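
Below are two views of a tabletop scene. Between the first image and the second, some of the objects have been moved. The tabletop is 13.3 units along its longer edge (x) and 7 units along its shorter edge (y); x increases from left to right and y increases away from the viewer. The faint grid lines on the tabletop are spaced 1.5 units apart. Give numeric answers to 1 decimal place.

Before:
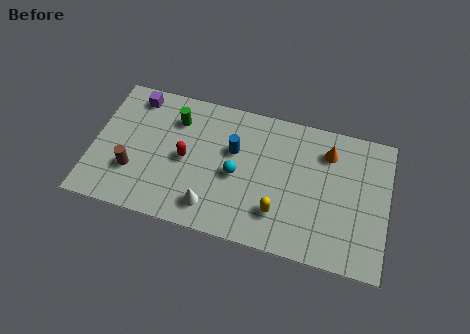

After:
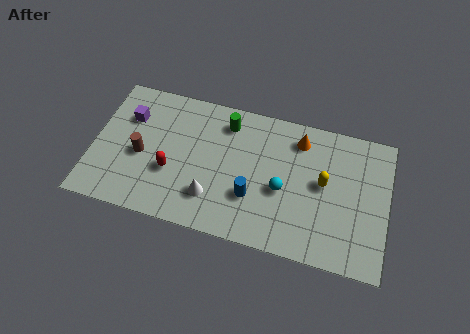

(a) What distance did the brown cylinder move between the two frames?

0.9

From (1.9, 2.2) to (2.2, 3.1), the brown cylinder covered √(0.3² + 0.9²) ≈ 0.9 units.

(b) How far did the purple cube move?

1.1

From (1.7, 6.0) to (1.5, 4.9), the purple cube covered √(0.2² + 1.1²) ≈ 1.1 units.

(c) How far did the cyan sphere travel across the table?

2.1

The cyan sphere was near (6.5, 3.2) before and (8.6, 3.0) after, so it travelled √(2.1² + 0.2²) ≈ 2.1 units.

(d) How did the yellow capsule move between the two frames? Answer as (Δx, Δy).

(1.9, 2.0)

The yellow capsule started near (8.5, 1.8) and ended near (10.4, 3.8).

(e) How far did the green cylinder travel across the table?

2.3

From (3.6, 5.3) to (5.9, 5.7), the green cylinder covered √(2.3² + 0.4²) ≈ 2.3 units.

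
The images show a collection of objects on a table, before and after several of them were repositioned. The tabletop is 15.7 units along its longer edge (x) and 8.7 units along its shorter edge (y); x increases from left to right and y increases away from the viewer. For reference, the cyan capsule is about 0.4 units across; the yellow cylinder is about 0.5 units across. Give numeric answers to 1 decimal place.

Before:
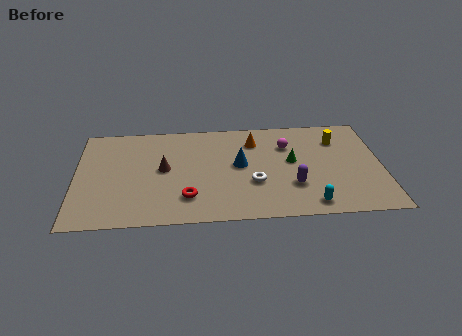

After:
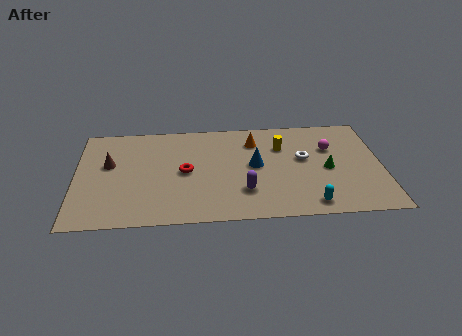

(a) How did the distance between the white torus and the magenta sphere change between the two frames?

-2.0

They were about 3.6 units apart before and 1.6 after — 2.0 units closer together.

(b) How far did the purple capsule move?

2.5

From (11.1, 2.7) to (8.6, 2.4), the purple capsule covered √(2.5² + 0.3²) ≈ 2.5 units.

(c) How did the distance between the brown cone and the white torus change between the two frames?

+5.2

The distance was about 4.8 in the first image and 10.0 in the second, so they moved 5.2 units further apart.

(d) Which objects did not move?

the orange cone and the cyan capsule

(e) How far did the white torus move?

3.2

The white torus was near (9.1, 3.1) before and (11.7, 5.0) after, so it travelled √(2.6² + 1.9²) ≈ 3.2 units.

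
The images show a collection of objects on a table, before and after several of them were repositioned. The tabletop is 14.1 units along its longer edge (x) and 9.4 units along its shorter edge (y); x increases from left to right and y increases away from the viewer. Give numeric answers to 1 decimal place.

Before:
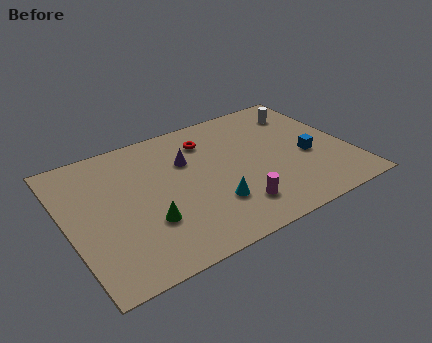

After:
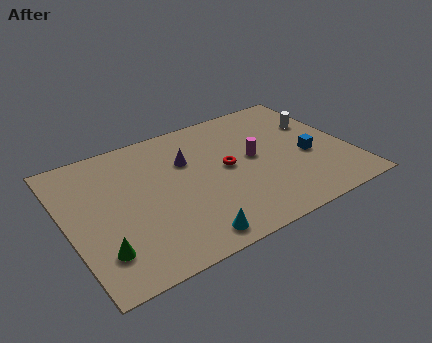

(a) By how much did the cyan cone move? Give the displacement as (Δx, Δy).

(-1.5, -1.6)

From the two frames, the cyan cone sits at roughly (6.9, 2.7) before and (5.4, 1.1) after.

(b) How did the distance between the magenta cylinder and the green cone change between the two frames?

+4.3

Before: roughly 4.3 units apart; after: 8.6. That's 4.3 units further apart.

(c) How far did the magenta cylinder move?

3.4

From (7.9, 2.0) to (9.4, 5.0), the magenta cylinder covered √(1.5² + 3.0²) ≈ 3.4 units.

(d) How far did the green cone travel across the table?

2.5

The green cone was near (3.7, 3.0) before and (1.3, 2.2) after, so it travelled √(2.4² + 0.8²) ≈ 2.5 units.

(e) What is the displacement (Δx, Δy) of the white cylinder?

(0.5, -1.2)

The white cylinder was at about (12.4, 7.4) and moved to about (12.9, 6.2).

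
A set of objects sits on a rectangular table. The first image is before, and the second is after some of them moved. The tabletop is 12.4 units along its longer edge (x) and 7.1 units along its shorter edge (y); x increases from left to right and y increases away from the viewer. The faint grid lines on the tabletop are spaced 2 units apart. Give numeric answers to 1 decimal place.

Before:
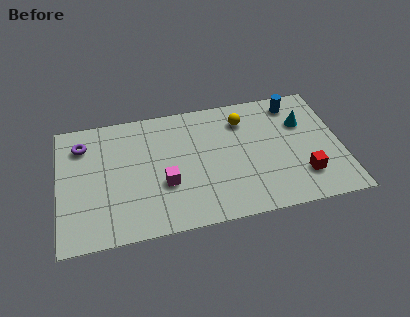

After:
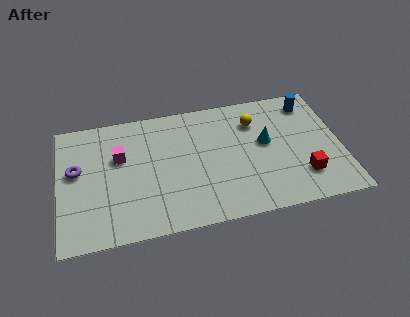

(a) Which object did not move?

the red cube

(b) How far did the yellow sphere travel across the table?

0.5

The yellow sphere moved from about (8.2, 5.5) to (8.7, 5.3), a distance of √(0.5² + 0.2²) ≈ 0.5.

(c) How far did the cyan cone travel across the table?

1.9

The cyan cone moved from about (10.8, 4.8) to (9.1, 4.0), a distance of √(1.7² + 0.8²) ≈ 1.9.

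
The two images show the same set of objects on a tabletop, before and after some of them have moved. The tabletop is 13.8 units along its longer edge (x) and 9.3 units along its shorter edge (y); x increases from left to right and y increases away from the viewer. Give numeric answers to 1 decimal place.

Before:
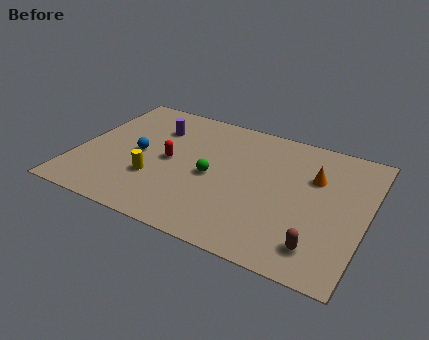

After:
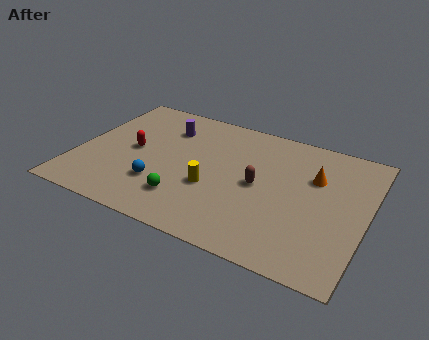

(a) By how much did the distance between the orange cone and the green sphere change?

+1.9

They were about 5.1 units apart before and 7.0 after — 1.9 units further apart.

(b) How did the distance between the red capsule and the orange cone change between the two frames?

+1.7

They were about 7.0 units apart before and 8.7 after — 1.7 units further apart.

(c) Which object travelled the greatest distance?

the brown capsule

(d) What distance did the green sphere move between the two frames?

2.3

The green sphere was near (6.5, 4.3) before and (5.5, 2.2) after, so it travelled √(1.0² + 2.1²) ≈ 2.3 units.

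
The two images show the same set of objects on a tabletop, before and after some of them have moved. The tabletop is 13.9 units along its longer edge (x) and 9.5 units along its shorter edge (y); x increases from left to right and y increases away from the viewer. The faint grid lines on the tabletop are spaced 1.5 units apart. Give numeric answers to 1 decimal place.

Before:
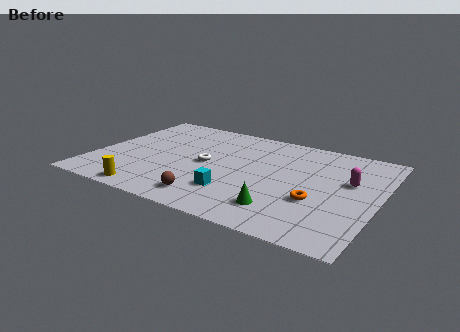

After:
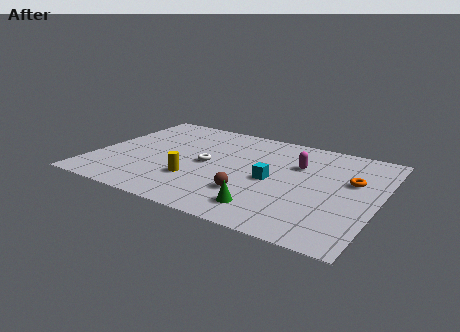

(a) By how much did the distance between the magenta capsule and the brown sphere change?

-3.4

They were about 7.5 units apart before and 4.1 after — 3.4 units closer together.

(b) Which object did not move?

the white torus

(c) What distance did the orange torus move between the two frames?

2.9

The orange torus was near (11.1, 3.4) before and (12.5, 5.9) after, so it travelled √(1.4² + 2.5²) ≈ 2.9 units.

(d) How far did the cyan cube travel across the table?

2.5

From (7.2, 2.5) to (8.8, 4.4), the cyan cube covered √(1.6² + 1.9²) ≈ 2.5 units.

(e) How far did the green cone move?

0.8

The green cone was near (9.6, 2.0) before and (8.9, 1.7) after, so it travelled √(0.7² + 0.3²) ≈ 0.8 units.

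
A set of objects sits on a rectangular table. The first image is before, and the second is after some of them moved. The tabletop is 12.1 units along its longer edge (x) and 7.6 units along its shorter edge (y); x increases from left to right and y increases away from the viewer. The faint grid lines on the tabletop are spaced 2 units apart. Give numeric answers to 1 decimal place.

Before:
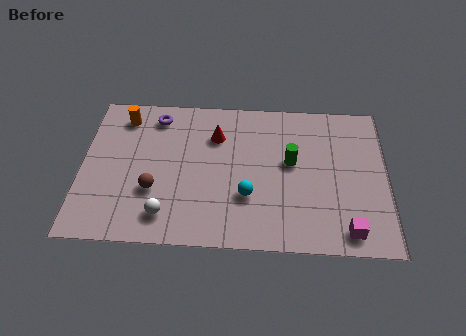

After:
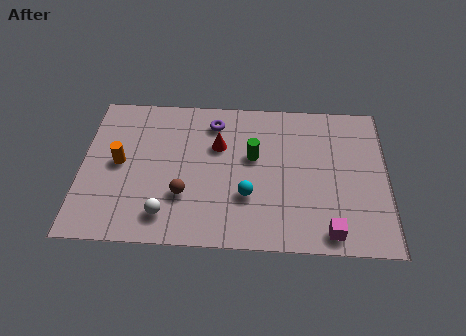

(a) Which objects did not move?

the white sphere and the cyan sphere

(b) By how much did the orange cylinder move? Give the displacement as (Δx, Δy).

(-0.1, -2.4)

From the two frames, the orange cylinder sits at roughly (1.6, 6.3) before and (1.5, 3.9) after.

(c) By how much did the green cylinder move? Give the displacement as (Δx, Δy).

(-1.5, 0.2)

From the two frames, the green cylinder sits at roughly (8.3, 4.3) before and (6.8, 4.5) after.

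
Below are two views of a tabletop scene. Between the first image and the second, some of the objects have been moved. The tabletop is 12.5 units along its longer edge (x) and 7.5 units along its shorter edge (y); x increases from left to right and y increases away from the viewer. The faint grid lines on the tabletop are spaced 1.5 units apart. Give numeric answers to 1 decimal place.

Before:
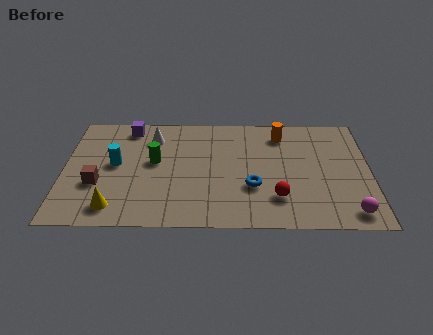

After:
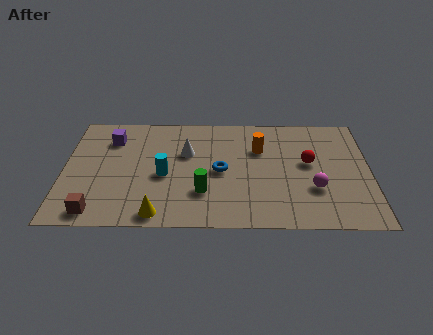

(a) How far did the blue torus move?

1.6

From (7.7, 2.6) to (6.4, 3.6), the blue torus covered √(1.3² + 1.0²) ≈ 1.6 units.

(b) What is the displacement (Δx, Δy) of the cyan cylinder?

(2.0, -0.7)

From the two frames, the cyan cylinder sits at roughly (2.1, 4.0) before and (4.1, 3.3) after.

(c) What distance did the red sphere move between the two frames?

2.6

The red sphere moved from about (8.7, 1.9) to (10.0, 4.2), a distance of √(1.3² + 2.3²) ≈ 2.6.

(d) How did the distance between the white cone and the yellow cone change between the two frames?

-0.7

Before: roughly 4.8 units apart; after: 4.1. That's 0.7 units closer together.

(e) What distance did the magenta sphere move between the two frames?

2.1

The magenta sphere was near (11.6, 1.0) before and (10.2, 2.5) after, so it travelled √(1.4² + 1.5²) ≈ 2.1 units.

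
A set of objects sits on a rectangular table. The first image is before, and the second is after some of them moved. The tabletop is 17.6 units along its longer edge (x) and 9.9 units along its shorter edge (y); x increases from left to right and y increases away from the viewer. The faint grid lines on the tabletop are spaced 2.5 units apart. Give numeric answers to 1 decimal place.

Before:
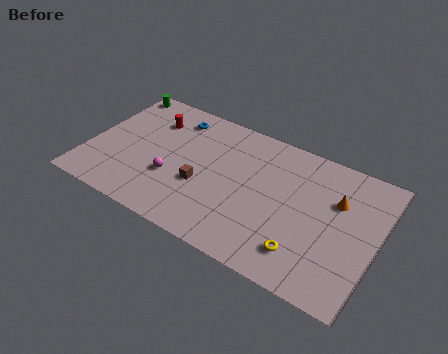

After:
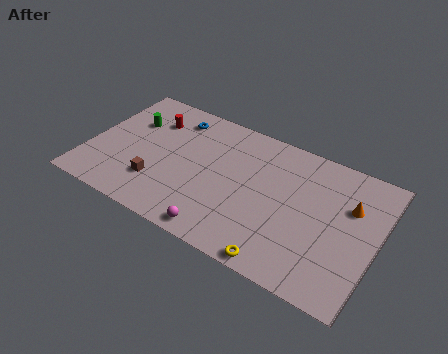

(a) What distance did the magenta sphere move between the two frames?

4.2

The magenta sphere was near (5.3, 3.5) before and (8.7, 1.0) after, so it travelled √(3.4² + 2.5²) ≈ 4.2 units.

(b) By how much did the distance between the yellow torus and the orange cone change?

+2.0

The distance was about 4.7 in the first image and 6.7 in the second, so they moved 2.0 units further apart.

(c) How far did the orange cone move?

0.8

The orange cone moved from about (15.0, 6.6) to (15.8, 6.6), a distance of √(0.8² + 0.0²) ≈ 0.8.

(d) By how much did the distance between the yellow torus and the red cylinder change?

-0.3

They were about 11.5 units apart before and 11.2 after — 0.3 units closer together.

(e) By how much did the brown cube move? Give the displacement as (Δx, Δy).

(-2.6, -1.1)

The brown cube was at about (7.1, 3.8) and moved to about (4.5, 2.7).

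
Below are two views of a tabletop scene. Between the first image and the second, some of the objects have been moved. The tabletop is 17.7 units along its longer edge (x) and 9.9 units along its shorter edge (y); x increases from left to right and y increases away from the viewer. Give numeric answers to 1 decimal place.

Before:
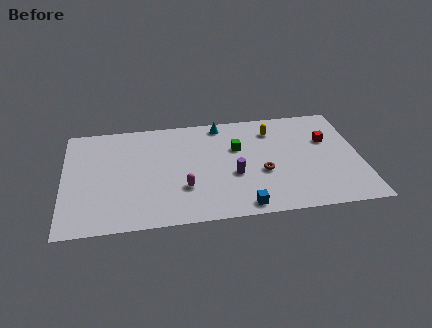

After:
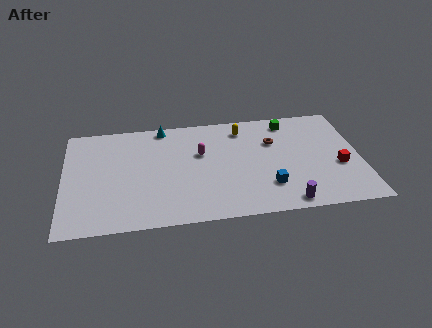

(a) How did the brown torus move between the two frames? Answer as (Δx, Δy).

(0.8, 2.8)

The brown torus was at about (11.8, 3.9) and moved to about (12.6, 6.7).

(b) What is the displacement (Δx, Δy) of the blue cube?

(1.6, 1.6)

The blue cube started near (10.5, 1.0) and ended near (12.1, 2.6).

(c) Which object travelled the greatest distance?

the purple cylinder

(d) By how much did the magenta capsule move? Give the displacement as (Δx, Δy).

(1.1, 3.1)

From the two frames, the magenta capsule sits at roughly (7.1, 3.1) before and (8.2, 6.2) after.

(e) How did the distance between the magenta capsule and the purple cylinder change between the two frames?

+4.0

They were about 3.1 units apart before and 7.1 after — 4.0 units further apart.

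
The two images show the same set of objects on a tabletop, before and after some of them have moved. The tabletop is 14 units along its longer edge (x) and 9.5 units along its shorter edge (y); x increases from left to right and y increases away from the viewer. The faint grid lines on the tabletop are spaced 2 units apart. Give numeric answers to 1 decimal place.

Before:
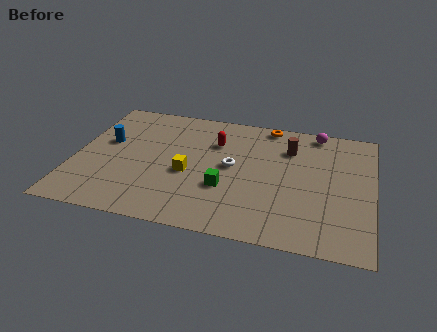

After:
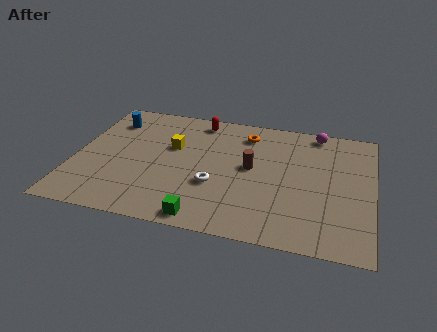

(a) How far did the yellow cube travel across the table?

2.1

The yellow cube was near (5.4, 4.0) before and (4.5, 5.9) after, so it travelled √(0.9² + 1.9²) ≈ 2.1 units.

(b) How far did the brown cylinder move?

2.5

From (10.0, 7.0) to (8.3, 5.1), the brown cylinder covered √(1.7² + 1.9²) ≈ 2.5 units.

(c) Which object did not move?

the magenta sphere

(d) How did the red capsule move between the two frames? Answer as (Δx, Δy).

(-0.9, 1.6)

The red capsule was at about (6.5, 6.7) and moved to about (5.6, 8.3).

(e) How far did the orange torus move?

1.4

The orange torus moved from about (8.9, 8.7) to (7.9, 7.7), a distance of √(1.0² + 1.0²) ≈ 1.4.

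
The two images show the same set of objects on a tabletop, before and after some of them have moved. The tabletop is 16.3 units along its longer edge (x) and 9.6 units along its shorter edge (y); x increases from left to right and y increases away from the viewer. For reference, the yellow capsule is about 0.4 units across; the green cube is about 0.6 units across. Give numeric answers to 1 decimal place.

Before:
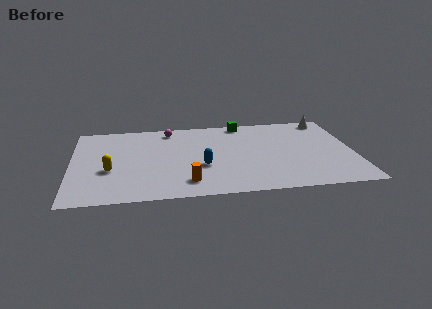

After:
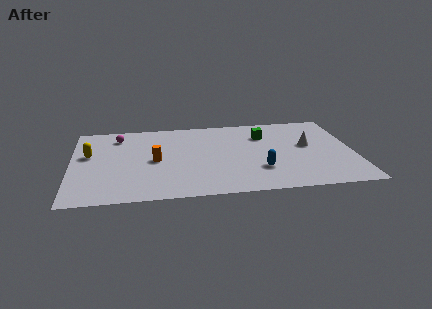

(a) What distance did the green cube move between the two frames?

2.1

The green cube was near (10.0, 8.7) before and (11.2, 7.0) after, so it travelled √(1.2² + 1.7²) ≈ 2.1 units.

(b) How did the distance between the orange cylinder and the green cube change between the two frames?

-0.9

They were about 7.7 units apart before and 6.8 after — 0.9 units closer together.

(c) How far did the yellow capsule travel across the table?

2.3

The yellow capsule moved from about (2.2, 3.7) to (1.0, 5.7), a distance of √(1.2² + 2.0²) ≈ 2.3.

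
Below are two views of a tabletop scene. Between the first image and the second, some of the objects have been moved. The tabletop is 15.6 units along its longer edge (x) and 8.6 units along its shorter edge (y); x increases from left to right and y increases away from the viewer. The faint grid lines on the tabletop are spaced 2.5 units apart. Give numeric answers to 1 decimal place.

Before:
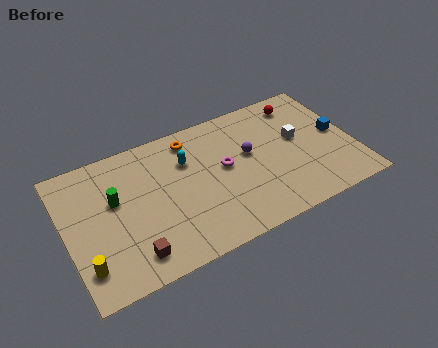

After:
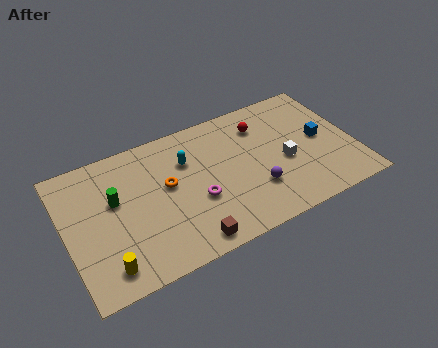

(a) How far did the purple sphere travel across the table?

2.4

From (10.0, 5.0) to (10.0, 2.6), the purple sphere covered √(0.0² + 2.4²) ≈ 2.4 units.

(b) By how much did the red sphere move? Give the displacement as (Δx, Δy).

(-2.3, -0.6)

The red sphere was at about (13.2, 7.2) and moved to about (10.9, 6.6).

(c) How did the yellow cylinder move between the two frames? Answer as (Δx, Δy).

(1.0, -0.5)

From the two frames, the yellow cylinder sits at roughly (0.8, 1.9) before and (1.8, 1.4) after.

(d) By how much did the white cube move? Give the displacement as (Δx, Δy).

(-0.9, -1.2)

The white cube was at about (12.7, 4.9) and moved to about (11.8, 3.7).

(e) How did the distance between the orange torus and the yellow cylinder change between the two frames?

-3.2

Before: roughly 8.3 units apart; after: 5.1. That's 3.2 units closer together.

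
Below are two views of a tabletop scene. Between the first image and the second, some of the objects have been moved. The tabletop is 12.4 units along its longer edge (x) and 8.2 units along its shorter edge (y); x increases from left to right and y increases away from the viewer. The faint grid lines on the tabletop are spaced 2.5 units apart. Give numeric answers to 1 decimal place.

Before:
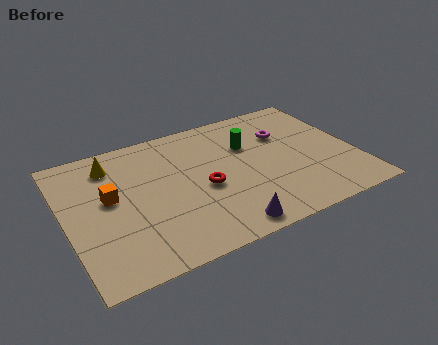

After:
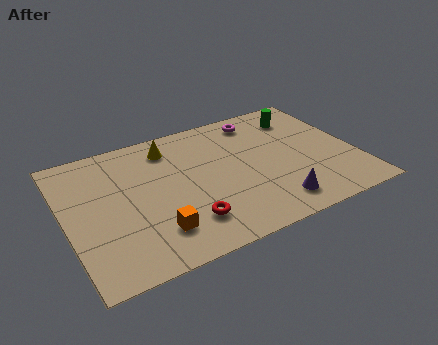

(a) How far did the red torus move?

2.0

The red torus was near (5.8, 3.6) before and (4.8, 1.9) after, so it travelled √(1.0² + 1.7²) ≈ 2.0 units.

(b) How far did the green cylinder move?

2.7

The green cylinder moved from about (8.0, 5.5) to (10.5, 6.5), a distance of √(2.5² + 1.0²) ≈ 2.7.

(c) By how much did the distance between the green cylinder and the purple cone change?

+0.6

Before: roughly 4.9 units apart; after: 5.5. That's 0.6 units further apart.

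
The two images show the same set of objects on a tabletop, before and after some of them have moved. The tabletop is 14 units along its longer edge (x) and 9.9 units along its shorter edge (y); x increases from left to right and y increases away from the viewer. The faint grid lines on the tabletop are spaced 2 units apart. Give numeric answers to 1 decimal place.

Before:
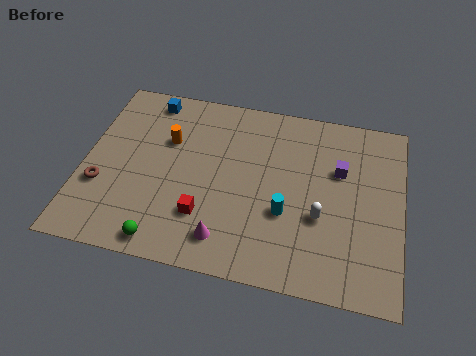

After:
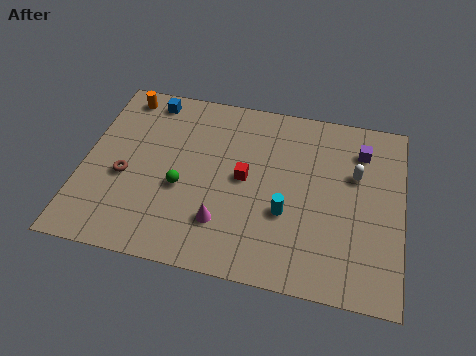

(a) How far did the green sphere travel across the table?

3.0

The green sphere moved from about (3.9, 1.0) to (4.4, 4.0), a distance of √(0.5² + 3.0²) ≈ 3.0.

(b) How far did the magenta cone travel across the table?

0.8

From (6.5, 1.7) to (6.3, 2.5), the magenta cone covered √(0.2² + 0.8²) ≈ 0.8 units.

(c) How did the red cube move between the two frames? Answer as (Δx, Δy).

(1.6, 2.4)

The red cube was at about (5.5, 2.7) and moved to about (7.1, 5.1).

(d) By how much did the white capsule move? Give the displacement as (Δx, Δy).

(1.4, 2.6)

The white capsule started near (10.5, 3.7) and ended near (11.9, 6.3).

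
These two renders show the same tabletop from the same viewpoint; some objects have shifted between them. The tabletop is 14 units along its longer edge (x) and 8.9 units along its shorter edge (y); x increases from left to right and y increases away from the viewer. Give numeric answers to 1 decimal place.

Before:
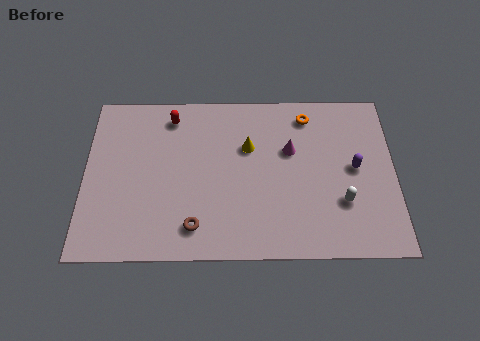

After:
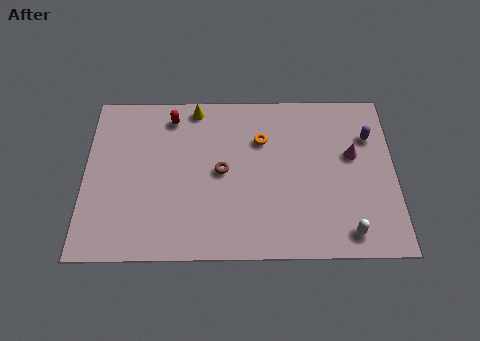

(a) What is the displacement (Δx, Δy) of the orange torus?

(-2.1, -1.3)

The orange torus was at about (10.1, 7.5) and moved to about (8.0, 6.2).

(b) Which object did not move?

the red capsule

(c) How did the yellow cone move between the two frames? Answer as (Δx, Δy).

(-2.4, 2.2)

From the two frames, the yellow cone sits at roughly (7.4, 5.8) before and (5.0, 8.0) after.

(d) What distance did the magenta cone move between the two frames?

2.8

The magenta cone was near (9.3, 5.6) before and (12.1, 5.3) after, so it travelled √(2.8² + 0.3²) ≈ 2.8 units.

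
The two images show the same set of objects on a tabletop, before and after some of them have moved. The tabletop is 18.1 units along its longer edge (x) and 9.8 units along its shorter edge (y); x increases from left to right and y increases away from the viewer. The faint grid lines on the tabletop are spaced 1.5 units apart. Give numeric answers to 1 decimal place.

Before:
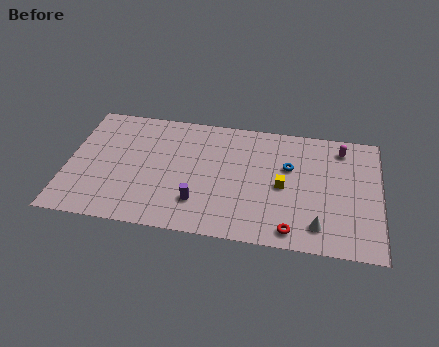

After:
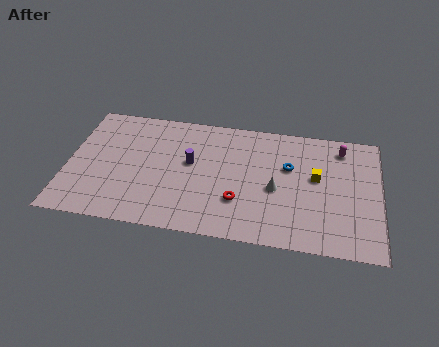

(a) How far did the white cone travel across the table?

3.5

The white cone was near (14.6, 1.8) before and (12.1, 4.3) after, so it travelled √(2.5² + 2.5²) ≈ 3.5 units.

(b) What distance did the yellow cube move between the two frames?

2.1

The yellow cube moved from about (12.5, 4.6) to (14.4, 5.6), a distance of √(1.9² + 1.0²) ≈ 2.1.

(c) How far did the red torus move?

3.6

From (13.1, 1.2) to (10.0, 3.0), the red torus covered √(3.1² + 1.8²) ≈ 3.6 units.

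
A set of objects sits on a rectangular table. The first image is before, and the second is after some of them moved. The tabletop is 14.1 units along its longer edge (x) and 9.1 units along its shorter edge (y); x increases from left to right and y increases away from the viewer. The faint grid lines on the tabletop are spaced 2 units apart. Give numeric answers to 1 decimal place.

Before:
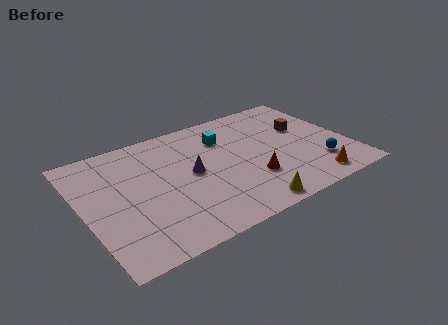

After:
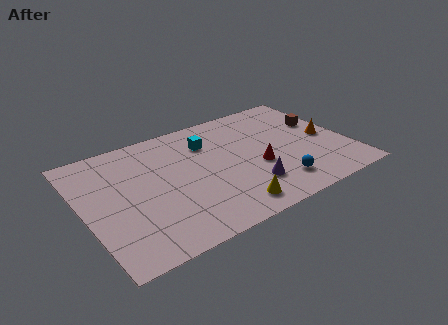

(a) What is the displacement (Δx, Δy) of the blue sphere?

(-2.4, -0.5)

The blue sphere was at about (12.2, 2.3) and moved to about (9.8, 1.8).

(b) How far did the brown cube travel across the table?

1.0

The brown cube moved from about (12.0, 5.6) to (13.0, 5.7), a distance of √(1.0² + 0.1²) ≈ 1.0.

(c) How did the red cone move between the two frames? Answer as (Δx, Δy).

(0.5, 0.8)

The red cone was at about (8.6, 2.8) and moved to about (9.1, 3.6).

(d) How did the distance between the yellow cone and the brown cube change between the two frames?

+1.2

They were about 6.2 units apart before and 7.4 after — 1.2 units further apart.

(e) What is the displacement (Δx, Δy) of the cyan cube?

(-0.9, 0.0)

The cyan cube started near (7.8, 6.7) and ended near (6.9, 6.7).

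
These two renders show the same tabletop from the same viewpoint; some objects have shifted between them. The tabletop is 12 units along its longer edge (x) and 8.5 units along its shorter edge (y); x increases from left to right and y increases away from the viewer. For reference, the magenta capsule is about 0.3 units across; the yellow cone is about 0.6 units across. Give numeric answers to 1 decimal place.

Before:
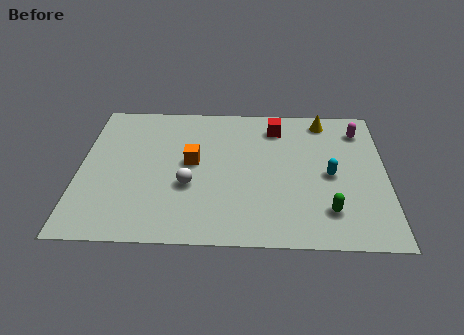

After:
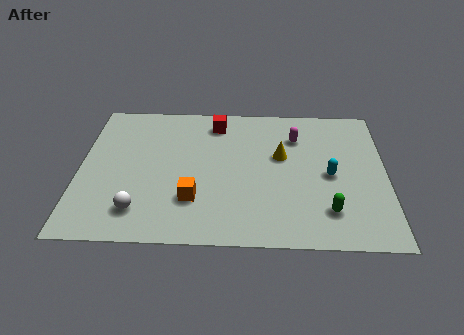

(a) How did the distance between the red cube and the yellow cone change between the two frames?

+1.3

They were about 2.0 units apart before and 3.3 after — 1.3 units further apart.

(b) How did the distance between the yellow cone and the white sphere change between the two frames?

-0.3

The distance was about 6.8 in the first image and 6.5 in the second, so they moved 0.3 units closer together.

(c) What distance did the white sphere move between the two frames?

2.4

The white sphere was near (4.3, 3.2) before and (2.4, 1.7) after, so it travelled √(1.9² + 1.5²) ≈ 2.4 units.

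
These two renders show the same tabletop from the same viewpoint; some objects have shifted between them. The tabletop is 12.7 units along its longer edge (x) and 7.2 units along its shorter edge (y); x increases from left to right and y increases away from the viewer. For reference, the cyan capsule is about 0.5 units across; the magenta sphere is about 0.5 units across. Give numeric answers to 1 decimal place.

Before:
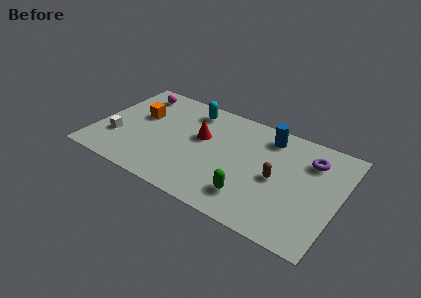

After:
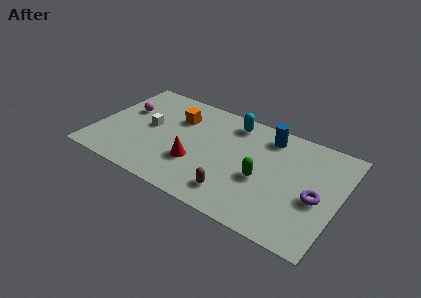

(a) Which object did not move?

the blue cylinder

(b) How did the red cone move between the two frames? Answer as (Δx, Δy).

(0.0, -1.9)

The red cone started near (5.4, 4.3) and ended near (5.4, 2.4).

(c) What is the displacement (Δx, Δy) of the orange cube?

(1.9, 0.7)

From the two frames, the orange cube sits at roughly (2.1, 4.4) before and (4.0, 5.1) after.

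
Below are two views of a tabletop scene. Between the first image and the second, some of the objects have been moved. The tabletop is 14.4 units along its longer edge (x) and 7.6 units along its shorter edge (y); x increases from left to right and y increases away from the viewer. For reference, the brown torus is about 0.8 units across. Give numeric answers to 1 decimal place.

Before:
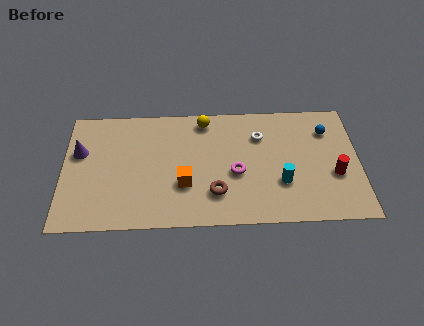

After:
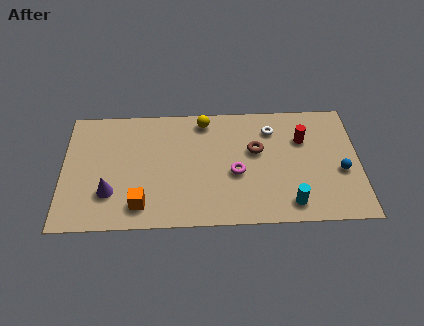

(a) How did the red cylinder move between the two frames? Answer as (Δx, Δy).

(-1.5, 2.3)

The red cylinder was at about (13.2, 2.9) and moved to about (11.7, 5.2).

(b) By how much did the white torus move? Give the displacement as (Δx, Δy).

(0.6, 0.4)

From the two frames, the white torus sits at roughly (9.6, 5.5) before and (10.2, 5.9) after.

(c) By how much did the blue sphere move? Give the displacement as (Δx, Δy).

(0.6, -2.6)

From the two frames, the blue sphere sits at roughly (12.9, 5.7) before and (13.5, 3.1) after.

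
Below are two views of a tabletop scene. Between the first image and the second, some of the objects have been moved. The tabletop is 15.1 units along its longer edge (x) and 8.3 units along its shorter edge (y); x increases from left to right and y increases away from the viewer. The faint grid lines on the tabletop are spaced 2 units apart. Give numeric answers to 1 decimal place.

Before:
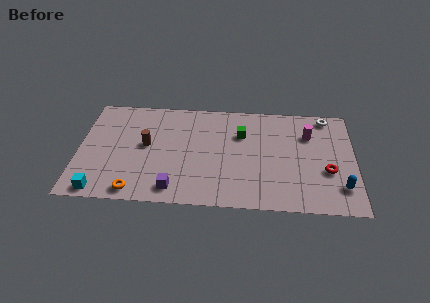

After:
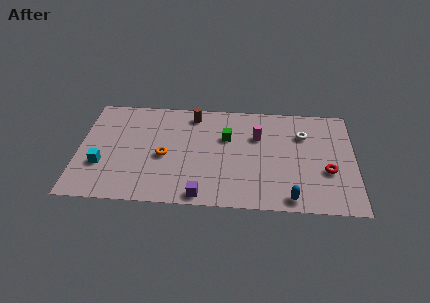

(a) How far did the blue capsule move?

2.9

The blue capsule was near (14.3, 1.9) before and (11.6, 0.9) after, so it travelled √(2.7² + 1.0²) ≈ 2.9 units.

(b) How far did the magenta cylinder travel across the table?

2.8

From (12.6, 5.9) to (9.8, 5.6), the magenta cylinder covered √(2.8² + 0.3²) ≈ 2.8 units.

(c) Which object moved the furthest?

the brown cylinder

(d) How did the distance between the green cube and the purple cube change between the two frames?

-1.0

Before: roughly 5.8 units apart; after: 4.8. That's 1.0 units closer together.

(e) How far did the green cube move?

0.9

The green cube moved from about (8.9, 5.7) to (8.1, 5.4), a distance of √(0.8² + 0.3²) ≈ 0.9.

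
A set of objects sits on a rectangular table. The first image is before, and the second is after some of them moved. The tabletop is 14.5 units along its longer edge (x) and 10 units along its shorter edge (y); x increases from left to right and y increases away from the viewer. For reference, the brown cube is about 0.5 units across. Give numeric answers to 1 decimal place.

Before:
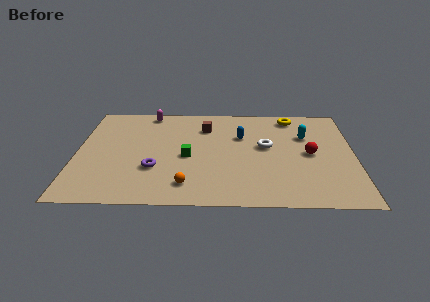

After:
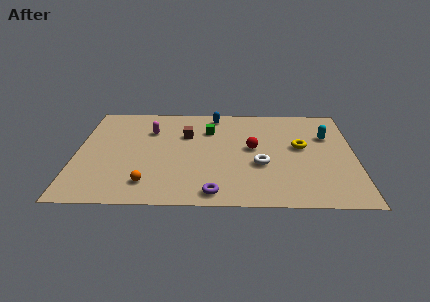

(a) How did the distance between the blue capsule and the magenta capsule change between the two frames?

-1.7

Before: roughly 5.5 units apart; after: 3.8. That's 1.7 units closer together.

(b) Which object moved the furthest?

the purple torus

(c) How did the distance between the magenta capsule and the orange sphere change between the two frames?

-2.3

They were about 7.5 units apart before and 5.2 after — 2.3 units closer together.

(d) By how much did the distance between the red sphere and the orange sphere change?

-0.7

The distance was about 7.1 in the first image and 6.4 in the second, so they moved 0.7 units closer together.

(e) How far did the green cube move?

2.9

The green cube was near (5.8, 4.5) before and (6.9, 7.2) after, so it travelled √(1.1² + 2.7²) ≈ 2.9 units.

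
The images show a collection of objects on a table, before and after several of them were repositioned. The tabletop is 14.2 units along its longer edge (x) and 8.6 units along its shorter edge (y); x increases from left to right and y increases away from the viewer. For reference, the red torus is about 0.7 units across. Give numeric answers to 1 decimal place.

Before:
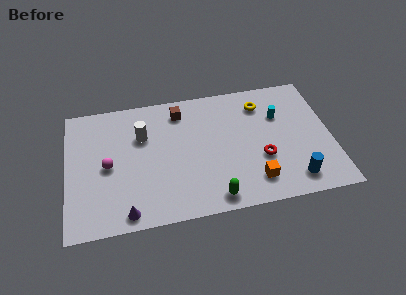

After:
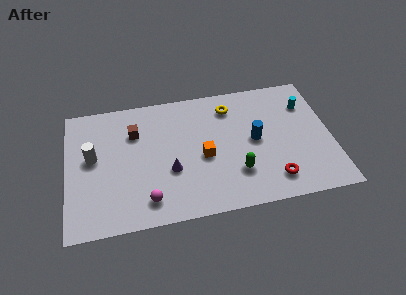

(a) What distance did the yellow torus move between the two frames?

1.7

The yellow torus was near (10.6, 6.8) before and (8.9, 6.9) after, so it travelled √(1.7² + 0.1²) ≈ 1.7 units.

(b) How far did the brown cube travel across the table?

2.7

The brown cube moved from about (6.2, 7.1) to (3.7, 6.1), a distance of √(2.5² + 1.0²) ≈ 2.7.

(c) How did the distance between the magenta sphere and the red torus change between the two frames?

-1.6

The distance was about 8.3 in the first image and 6.7 in the second, so they moved 1.6 units closer together.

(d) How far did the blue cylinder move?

3.6

From (12.0, 1.4) to (10.1, 4.4), the blue cylinder covered √(1.9² + 3.0²) ≈ 3.6 units.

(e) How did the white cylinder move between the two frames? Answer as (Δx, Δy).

(-2.7, -1.0)

The white cylinder started near (4.1, 5.8) and ended near (1.4, 4.8).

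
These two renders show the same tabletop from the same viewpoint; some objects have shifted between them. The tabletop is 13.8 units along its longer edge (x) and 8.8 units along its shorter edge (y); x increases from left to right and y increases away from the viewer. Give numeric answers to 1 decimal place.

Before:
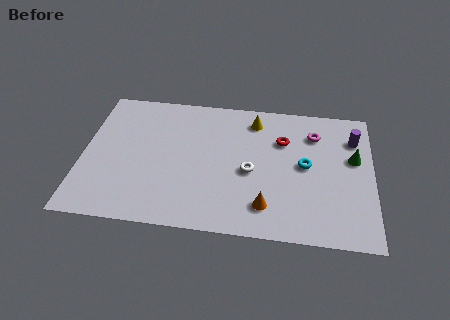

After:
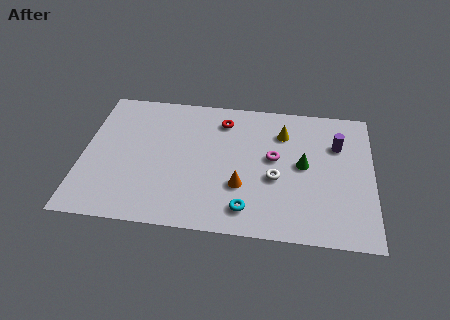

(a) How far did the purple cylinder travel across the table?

0.9

From (12.9, 6.6) to (12.1, 6.1), the purple cylinder covered √(0.8² + 0.5²) ≈ 0.9 units.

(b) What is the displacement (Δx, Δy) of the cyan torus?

(-2.7, -3.1)

The cyan torus was at about (10.6, 4.6) and moved to about (7.9, 1.5).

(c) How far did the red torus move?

3.1

The red torus was near (9.5, 6.1) before and (6.6, 7.1) after, so it travelled √(2.9² + 1.0²) ≈ 3.1 units.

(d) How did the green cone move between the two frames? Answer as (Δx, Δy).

(-2.4, -0.7)

From the two frames, the green cone sits at roughly (12.9, 5.3) before and (10.5, 4.6) after.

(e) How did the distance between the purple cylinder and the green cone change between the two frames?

+0.9

Before: roughly 1.3 units apart; after: 2.2. That's 0.9 units further apart.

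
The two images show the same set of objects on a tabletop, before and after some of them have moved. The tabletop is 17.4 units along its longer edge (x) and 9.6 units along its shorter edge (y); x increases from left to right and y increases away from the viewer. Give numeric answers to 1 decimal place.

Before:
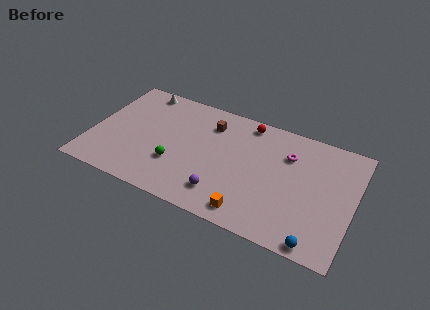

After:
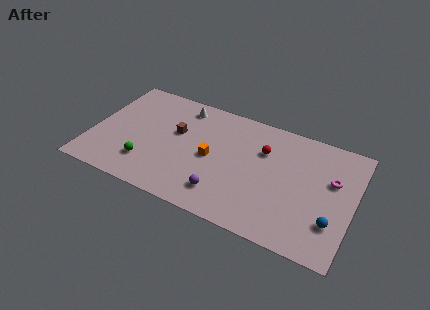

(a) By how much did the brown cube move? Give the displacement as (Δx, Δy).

(-2.1, -1.6)

The brown cube started near (7.6, 7.4) and ended near (5.5, 5.8).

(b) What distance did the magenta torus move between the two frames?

3.1

The magenta torus was near (12.9, 6.9) before and (15.9, 6.0) after, so it travelled √(3.0² + 0.9²) ≈ 3.1 units.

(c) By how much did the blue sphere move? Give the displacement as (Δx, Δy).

(0.8, 1.9)

From the two frames, the blue sphere sits at roughly (15.4, 0.8) before and (16.2, 2.7) after.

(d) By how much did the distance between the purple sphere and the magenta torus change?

+1.7

Before: roughly 6.2 units apart; after: 7.9. That's 1.7 units further apart.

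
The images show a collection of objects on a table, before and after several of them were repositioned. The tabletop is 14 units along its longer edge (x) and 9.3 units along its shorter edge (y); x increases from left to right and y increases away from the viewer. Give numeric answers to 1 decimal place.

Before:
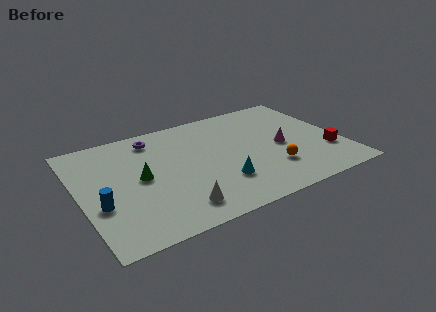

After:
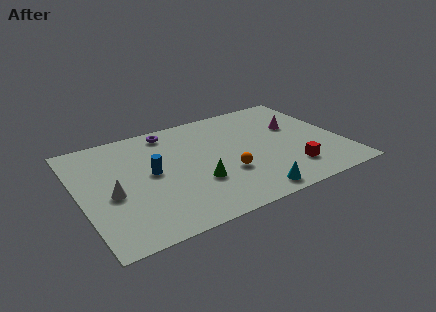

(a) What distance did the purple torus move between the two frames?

0.9

The purple torus was near (4.3, 7.8) before and (5.2, 8.1) after, so it travelled √(0.9² + 0.3²) ≈ 0.9 units.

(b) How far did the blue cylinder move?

3.3

From (0.9, 3.4) to (3.8, 4.9), the blue cylinder covered √(2.9² + 1.5²) ≈ 3.3 units.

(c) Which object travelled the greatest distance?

the white cone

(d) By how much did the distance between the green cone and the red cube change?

-5.1

The distance was about 10.1 in the first image and 5.0 in the second, so they moved 5.1 units closer together.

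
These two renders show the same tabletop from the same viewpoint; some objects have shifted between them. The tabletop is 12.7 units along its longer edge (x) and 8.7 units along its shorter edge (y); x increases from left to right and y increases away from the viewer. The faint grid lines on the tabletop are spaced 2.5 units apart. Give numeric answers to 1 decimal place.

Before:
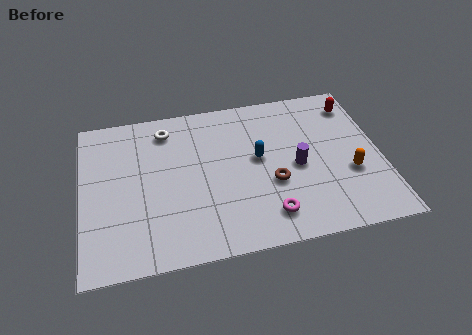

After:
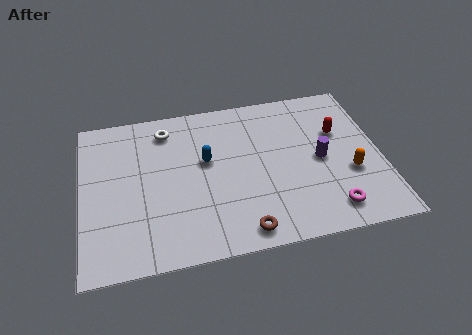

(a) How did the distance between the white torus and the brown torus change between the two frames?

+1.0

The distance was about 5.8 in the first image and 6.8 in the second, so they moved 1.0 units further apart.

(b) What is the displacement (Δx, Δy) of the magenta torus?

(2.6, -0.2)

The magenta torus was at about (7.7, 1.6) and moved to about (10.3, 1.4).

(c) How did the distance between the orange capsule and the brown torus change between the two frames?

+1.9

They were about 3.3 units apart before and 5.2 after — 1.9 units further apart.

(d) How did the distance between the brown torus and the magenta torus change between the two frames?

+2.0

They were about 1.7 units apart before and 3.7 after — 2.0 units further apart.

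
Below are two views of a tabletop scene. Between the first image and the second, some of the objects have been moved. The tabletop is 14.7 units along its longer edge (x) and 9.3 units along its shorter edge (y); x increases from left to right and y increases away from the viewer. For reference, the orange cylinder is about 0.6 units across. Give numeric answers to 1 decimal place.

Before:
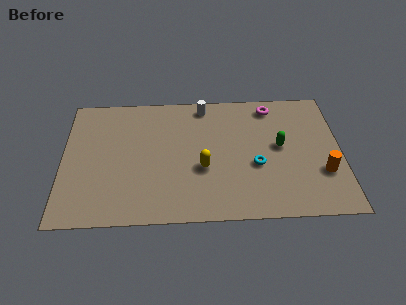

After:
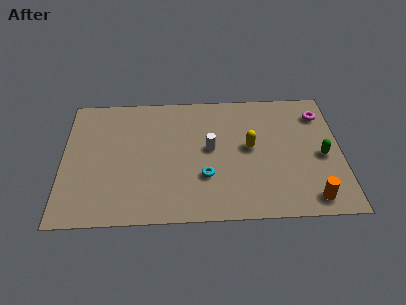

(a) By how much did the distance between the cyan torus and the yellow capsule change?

+0.3

The distance was about 2.8 in the first image and 3.1 in the second, so they moved 0.3 units further apart.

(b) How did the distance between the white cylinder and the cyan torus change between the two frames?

-3.2

Before: roughly 5.2 units apart; after: 2.0. That's 3.2 units closer together.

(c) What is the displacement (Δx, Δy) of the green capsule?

(2.2, -0.8)

The green capsule started near (11.5, 5.0) and ended near (13.7, 4.2).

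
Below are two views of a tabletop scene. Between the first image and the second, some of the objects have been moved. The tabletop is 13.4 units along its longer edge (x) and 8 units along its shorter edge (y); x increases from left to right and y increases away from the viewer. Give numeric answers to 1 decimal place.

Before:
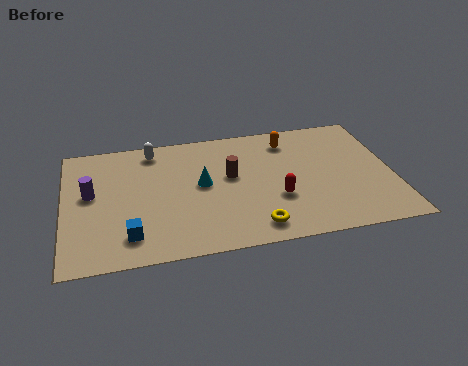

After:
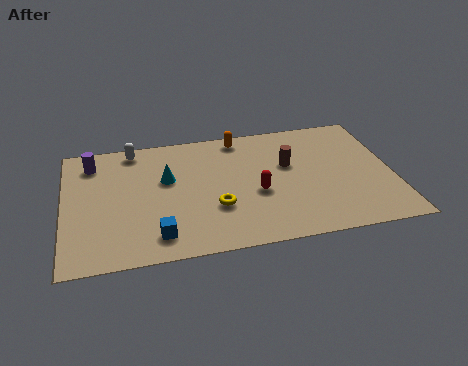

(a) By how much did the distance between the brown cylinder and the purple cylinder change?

+2.5

They were about 5.7 units apart before and 8.2 after — 2.5 units further apart.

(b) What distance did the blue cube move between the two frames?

1.1

From (2.6, 1.6) to (3.7, 1.4), the blue cube covered √(1.1² + 0.2²) ≈ 1.1 units.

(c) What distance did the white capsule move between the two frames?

0.8

The white capsule moved from about (3.7, 6.9) to (2.9, 7.1), a distance of √(0.8² + 0.2²) ≈ 0.8.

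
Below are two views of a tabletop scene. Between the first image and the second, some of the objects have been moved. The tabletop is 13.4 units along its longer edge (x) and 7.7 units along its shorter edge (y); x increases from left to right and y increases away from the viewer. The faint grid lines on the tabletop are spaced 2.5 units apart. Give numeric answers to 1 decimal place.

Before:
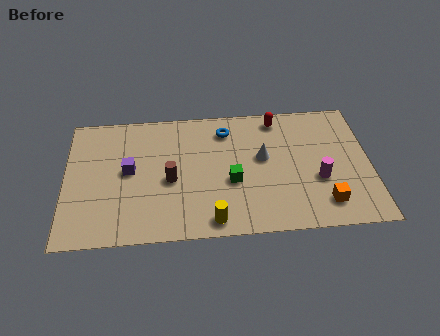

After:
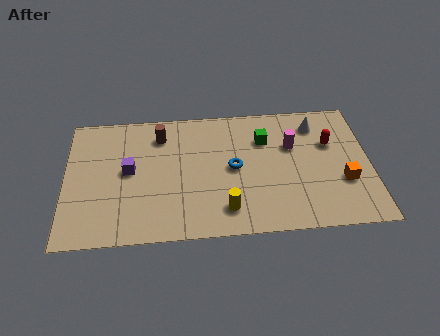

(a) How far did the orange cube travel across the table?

1.5

The orange cube moved from about (11.3, 1.5) to (12.2, 2.7), a distance of √(0.9² + 1.2²) ≈ 1.5.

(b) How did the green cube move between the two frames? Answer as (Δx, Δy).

(1.5, 2.4)

From the two frames, the green cube sits at roughly (7.3, 3.1) before and (8.8, 5.5) after.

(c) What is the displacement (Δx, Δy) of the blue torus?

(0.3, -2.3)

The blue torus started near (7.1, 6.2) and ended near (7.4, 3.9).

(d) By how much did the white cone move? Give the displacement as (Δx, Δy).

(2.4, 1.8)

From the two frames, the white cone sits at roughly (8.7, 4.4) before and (11.1, 6.2) after.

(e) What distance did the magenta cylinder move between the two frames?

2.4

The magenta cylinder moved from about (11.1, 2.9) to (10.0, 5.0), a distance of √(1.1² + 2.1²) ≈ 2.4.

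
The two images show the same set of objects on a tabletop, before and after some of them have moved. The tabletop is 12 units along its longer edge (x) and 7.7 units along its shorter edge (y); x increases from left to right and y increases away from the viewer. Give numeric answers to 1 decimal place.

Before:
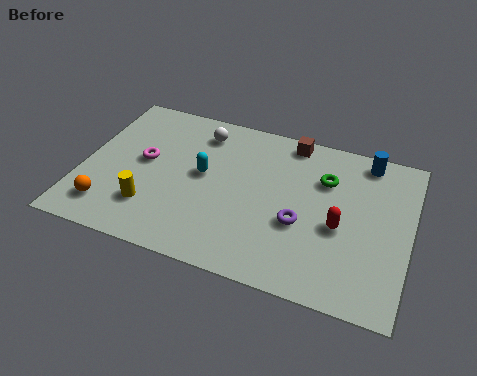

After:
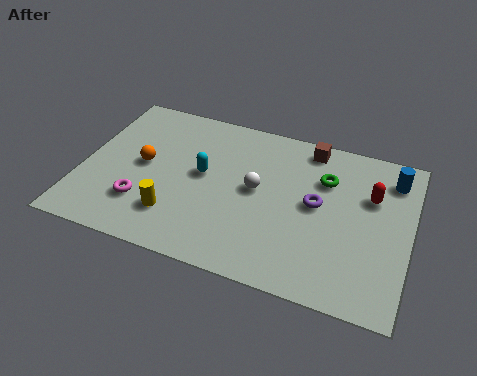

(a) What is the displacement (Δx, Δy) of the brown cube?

(0.7, -0.1)

The brown cube was at about (7.4, 6.9) and moved to about (8.1, 6.8).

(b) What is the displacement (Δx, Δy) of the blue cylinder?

(1.0, -0.6)

From the two frames, the blue cylinder sits at roughly (10.2, 6.8) before and (11.2, 6.2) after.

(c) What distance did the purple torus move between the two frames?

1.2

The purple torus moved from about (8.1, 3.0) to (8.6, 4.1), a distance of √(0.5² + 1.1²) ≈ 1.2.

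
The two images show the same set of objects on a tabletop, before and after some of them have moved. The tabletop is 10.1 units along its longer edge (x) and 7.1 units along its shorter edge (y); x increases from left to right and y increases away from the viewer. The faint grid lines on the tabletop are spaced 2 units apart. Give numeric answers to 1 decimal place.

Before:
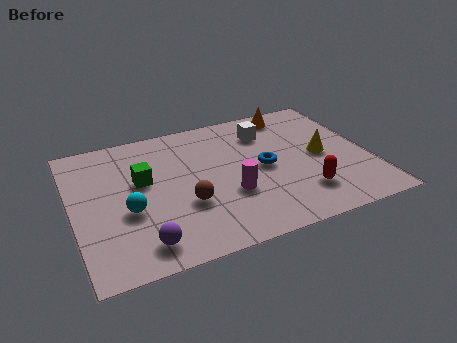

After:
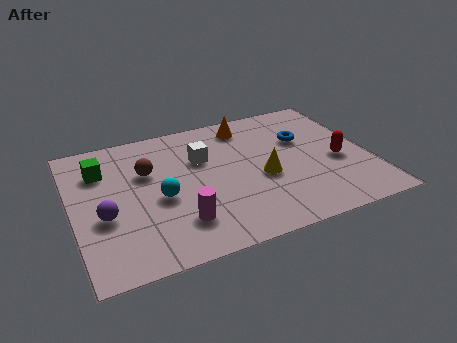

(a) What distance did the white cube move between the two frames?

2.4

The white cube moved from about (6.8, 5.4) to (4.5, 4.7), a distance of √(2.3² + 0.7²) ≈ 2.4.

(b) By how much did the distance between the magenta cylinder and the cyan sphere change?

-1.9

Before: roughly 3.4 units apart; after: 1.5. That's 1.9 units closer together.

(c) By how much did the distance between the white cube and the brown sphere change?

-2.3

The distance was about 4.2 in the first image and 1.9 in the second, so they moved 2.3 units closer together.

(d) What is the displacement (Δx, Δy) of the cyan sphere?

(1.1, 0.3)

The cyan sphere started near (1.8, 2.8) and ended near (2.9, 3.1).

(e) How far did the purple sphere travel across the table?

2.0

From (2.1, 1.1) to (1.0, 2.8), the purple sphere covered √(1.1² + 1.7²) ≈ 2.0 units.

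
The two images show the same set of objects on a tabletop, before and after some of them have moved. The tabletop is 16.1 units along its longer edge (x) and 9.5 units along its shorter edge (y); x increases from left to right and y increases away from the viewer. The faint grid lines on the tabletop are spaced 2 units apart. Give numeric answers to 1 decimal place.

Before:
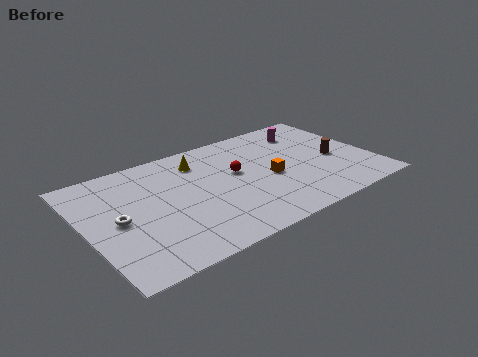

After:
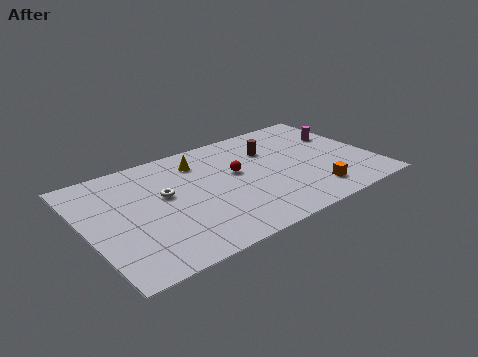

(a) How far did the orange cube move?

3.1

The orange cube was near (10.2, 4.2) before and (12.2, 1.8) after, so it travelled √(2.0² + 2.4²) ≈ 3.1 units.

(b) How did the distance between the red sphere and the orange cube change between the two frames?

+3.1

Before: roughly 2.1 units apart; after: 5.2. That's 3.1 units further apart.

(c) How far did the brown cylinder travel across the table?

4.1

The brown cylinder was near (14.0, 4.2) before and (10.7, 6.7) after, so it travelled √(3.3² + 2.5²) ≈ 4.1 units.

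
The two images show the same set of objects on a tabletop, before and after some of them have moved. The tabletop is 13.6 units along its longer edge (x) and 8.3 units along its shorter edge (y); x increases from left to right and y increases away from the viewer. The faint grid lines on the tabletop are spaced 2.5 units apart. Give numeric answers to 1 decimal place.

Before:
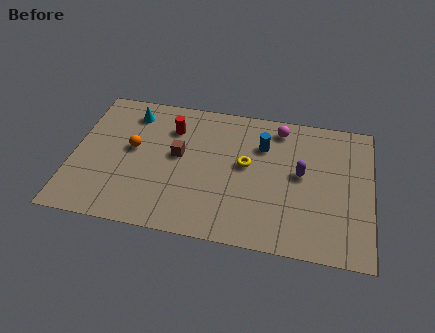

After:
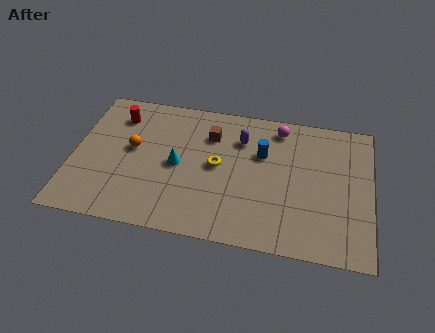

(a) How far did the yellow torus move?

1.3

From (7.9, 4.6) to (6.6, 4.3), the yellow torus covered √(1.3² + 0.3²) ≈ 1.3 units.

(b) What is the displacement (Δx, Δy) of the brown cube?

(1.4, 1.5)

The brown cube was at about (4.8, 4.6) and moved to about (6.2, 6.1).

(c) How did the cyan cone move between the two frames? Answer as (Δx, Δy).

(2.3, -2.8)

The cyan cone was at about (2.5, 6.8) and moved to about (4.8, 4.0).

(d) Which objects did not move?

the magenta sphere and the orange sphere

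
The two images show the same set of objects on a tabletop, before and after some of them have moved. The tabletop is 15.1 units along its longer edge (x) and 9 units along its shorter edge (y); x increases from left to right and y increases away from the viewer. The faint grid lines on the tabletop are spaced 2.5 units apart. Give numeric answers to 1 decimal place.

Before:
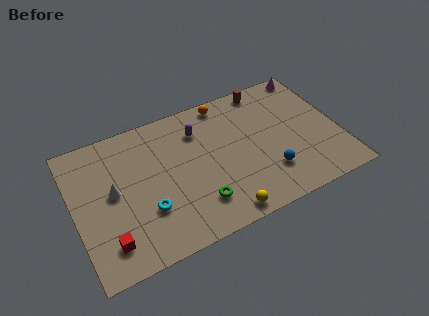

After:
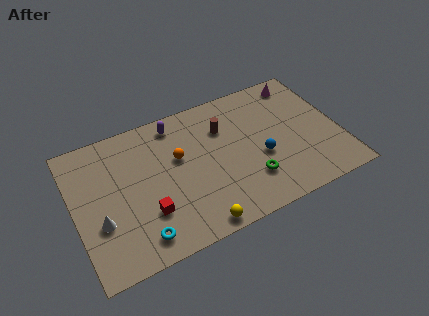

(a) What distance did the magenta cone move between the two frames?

0.8

From (14.1, 8.2) to (13.4, 7.8), the magenta cone covered √(0.7² + 0.4²) ≈ 0.8 units.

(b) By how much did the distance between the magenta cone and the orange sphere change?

+2.6

They were about 5.1 units apart before and 7.7 after — 2.6 units further apart.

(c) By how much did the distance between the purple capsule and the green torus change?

+1.8

The distance was about 4.7 in the first image and 6.5 in the second, so they moved 1.8 units further apart.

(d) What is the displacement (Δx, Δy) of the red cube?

(2.3, 0.9)

The red cube started near (1.6, 1.8) and ended near (3.9, 2.7).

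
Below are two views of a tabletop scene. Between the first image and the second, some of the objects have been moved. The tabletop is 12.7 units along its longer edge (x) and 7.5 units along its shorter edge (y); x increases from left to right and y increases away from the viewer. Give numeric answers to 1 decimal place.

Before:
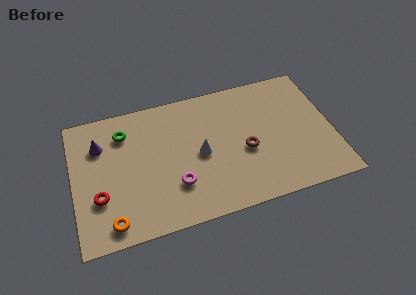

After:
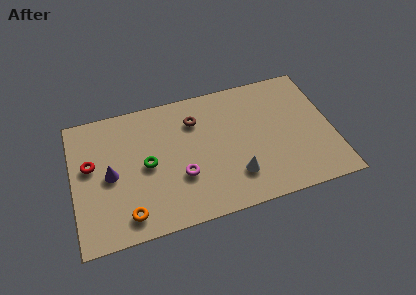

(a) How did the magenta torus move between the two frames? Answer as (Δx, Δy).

(0.3, 0.4)

The magenta torus was at about (4.9, 2.2) and moved to about (5.2, 2.6).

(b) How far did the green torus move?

2.3

From (2.6, 5.8) to (3.6, 3.7), the green torus covered √(1.0² + 2.1²) ≈ 2.3 units.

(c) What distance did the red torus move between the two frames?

1.9

The red torus was near (1.2, 2.5) before and (0.9, 4.4) after, so it travelled √(0.3² + 1.9²) ≈ 1.9 units.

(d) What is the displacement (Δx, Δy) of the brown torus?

(-2.3, 2.4)

The brown torus was at about (8.4, 3.2) and moved to about (6.1, 5.6).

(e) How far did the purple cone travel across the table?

1.8

The purple cone moved from about (1.4, 5.4) to (1.8, 3.6), a distance of √(0.4² + 1.8²) ≈ 1.8.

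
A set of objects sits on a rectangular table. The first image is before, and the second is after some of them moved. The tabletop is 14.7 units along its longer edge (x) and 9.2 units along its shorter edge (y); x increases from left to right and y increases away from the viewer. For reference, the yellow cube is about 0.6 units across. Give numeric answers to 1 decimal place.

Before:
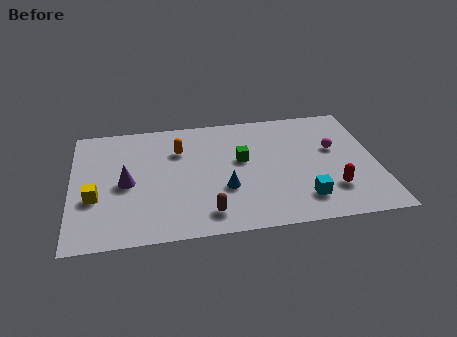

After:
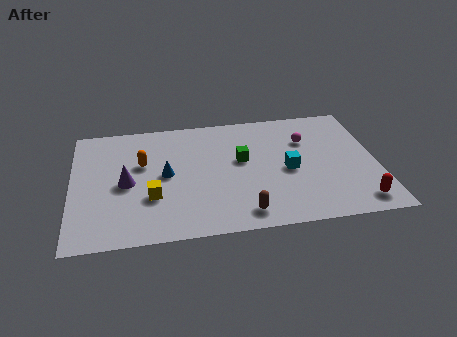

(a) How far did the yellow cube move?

2.7

The yellow cube was near (1.1, 3.4) before and (3.8, 3.1) after, so it travelled √(2.7² + 0.3²) ≈ 2.7 units.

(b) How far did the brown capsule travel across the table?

1.7

From (6.4, 1.5) to (8.1, 1.3), the brown capsule covered √(1.7² + 0.2²) ≈ 1.7 units.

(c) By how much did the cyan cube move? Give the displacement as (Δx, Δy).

(-0.6, 2.3)

The cyan cube started near (11.0, 1.9) and ended near (10.4, 4.2).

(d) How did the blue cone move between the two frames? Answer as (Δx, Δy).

(-2.8, 1.5)

From the two frames, the blue cone sits at roughly (7.3, 3.2) before and (4.5, 4.7) after.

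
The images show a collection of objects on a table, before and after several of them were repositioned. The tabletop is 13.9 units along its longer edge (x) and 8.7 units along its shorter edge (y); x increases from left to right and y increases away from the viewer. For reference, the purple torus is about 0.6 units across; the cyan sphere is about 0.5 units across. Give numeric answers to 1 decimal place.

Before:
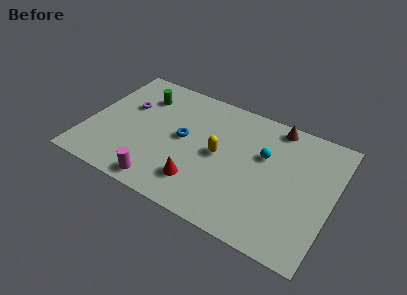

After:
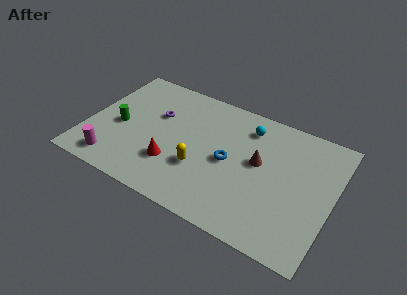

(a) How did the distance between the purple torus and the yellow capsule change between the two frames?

-1.7

Before: roughly 5.6 units apart; after: 3.9. That's 1.7 units closer together.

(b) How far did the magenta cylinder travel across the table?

2.8

The magenta cylinder moved from about (4.7, 1.0) to (1.9, 1.3), a distance of √(2.8² + 0.3²) ≈ 2.8.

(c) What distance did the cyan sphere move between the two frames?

1.9

From (9.9, 5.5) to (8.8, 7.0), the cyan sphere covered √(1.1² + 1.5²) ≈ 1.9 units.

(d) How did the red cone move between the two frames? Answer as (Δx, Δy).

(-1.6, 0.6)

The red cone started near (6.7, 2.0) and ended near (5.1, 2.6).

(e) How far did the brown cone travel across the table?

3.0

The brown cone was near (10.3, 7.8) before and (9.7, 4.9) after, so it travelled √(0.6² + 2.9²) ≈ 3.0 units.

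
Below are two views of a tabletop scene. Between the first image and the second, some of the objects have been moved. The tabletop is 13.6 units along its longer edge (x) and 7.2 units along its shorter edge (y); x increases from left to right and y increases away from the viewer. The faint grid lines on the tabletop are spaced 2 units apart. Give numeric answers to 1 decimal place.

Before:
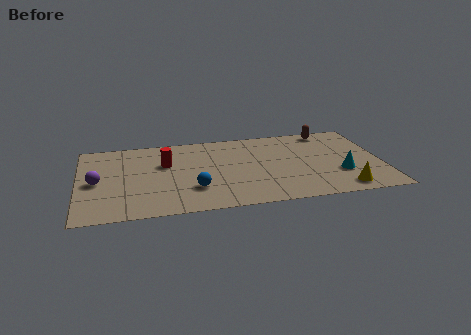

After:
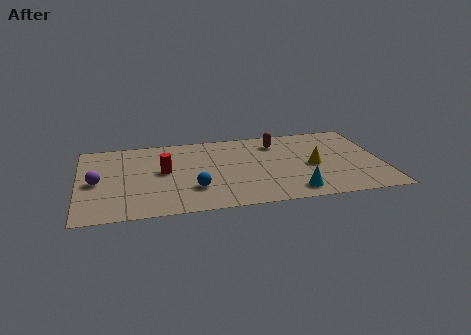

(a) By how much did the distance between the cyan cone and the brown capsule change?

+0.6

Before: roughly 4.0 units apart; after: 4.6. That's 0.6 units further apart.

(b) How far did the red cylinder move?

0.7

From (3.9, 4.6) to (3.8, 3.9), the red cylinder covered √(0.1² + 0.7²) ≈ 0.7 units.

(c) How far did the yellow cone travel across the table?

2.6

The yellow cone moved from about (11.7, 1.0) to (10.5, 3.3), a distance of √(1.2² + 2.3²) ≈ 2.6.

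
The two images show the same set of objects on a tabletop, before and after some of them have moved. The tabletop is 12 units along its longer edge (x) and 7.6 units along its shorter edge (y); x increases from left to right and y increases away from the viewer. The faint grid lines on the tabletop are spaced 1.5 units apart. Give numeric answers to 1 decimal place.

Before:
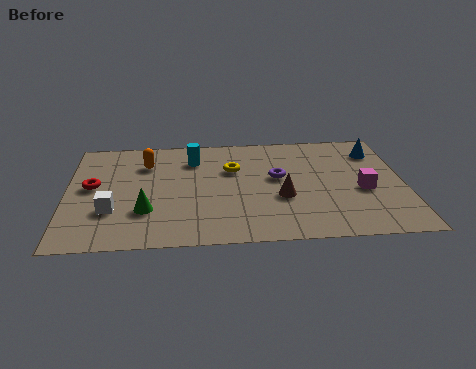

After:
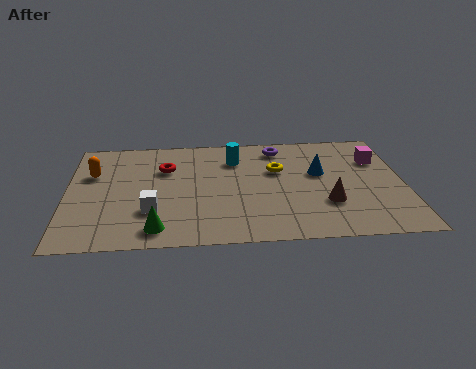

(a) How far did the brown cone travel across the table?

1.7

From (7.6, 2.9) to (9.2, 2.4), the brown cone covered √(1.6² + 0.5²) ≈ 1.7 units.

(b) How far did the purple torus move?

2.1

The purple torus was near (7.5, 4.3) before and (7.6, 6.4) after, so it travelled √(0.1² + 2.1²) ≈ 2.1 units.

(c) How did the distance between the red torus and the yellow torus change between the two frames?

-1.1

They were about 5.1 units apart before and 4.0 after — 1.1 units closer together.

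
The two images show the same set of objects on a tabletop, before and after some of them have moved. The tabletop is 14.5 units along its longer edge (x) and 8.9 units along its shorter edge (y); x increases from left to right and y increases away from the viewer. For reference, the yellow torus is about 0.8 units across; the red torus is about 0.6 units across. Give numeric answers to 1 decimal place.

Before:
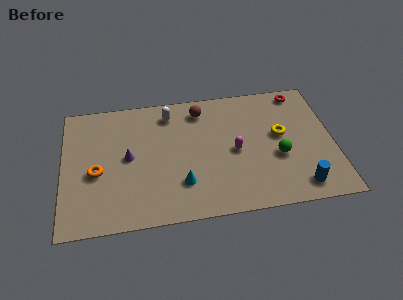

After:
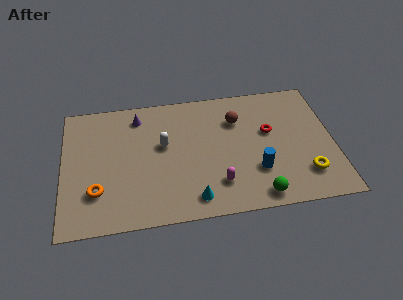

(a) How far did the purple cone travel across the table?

2.9

The purple cone moved from about (3.5, 4.6) to (4.1, 7.4), a distance of √(0.6² + 2.8²) ≈ 2.9.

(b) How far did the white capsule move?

2.2

The white capsule moved from about (5.8, 7.4) to (5.4, 5.2), a distance of √(0.4² + 2.2²) ≈ 2.2.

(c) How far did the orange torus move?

1.3

From (1.8, 3.8) to (1.8, 2.5), the orange torus covered √(0.0² + 1.3²) ≈ 1.3 units.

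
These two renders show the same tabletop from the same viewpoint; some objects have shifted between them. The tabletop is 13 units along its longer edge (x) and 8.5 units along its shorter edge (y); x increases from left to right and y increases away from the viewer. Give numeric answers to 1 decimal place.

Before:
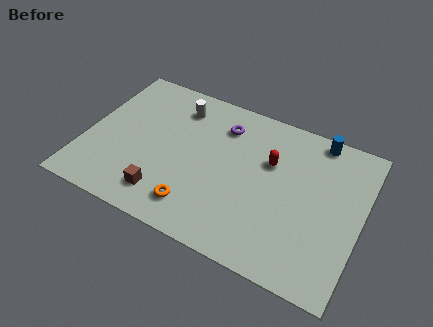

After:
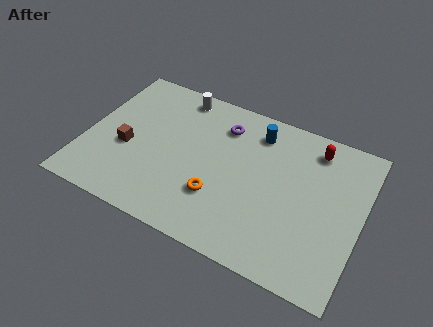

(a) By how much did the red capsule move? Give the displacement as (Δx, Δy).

(1.9, 1.6)

The red capsule started near (8.6, 5.5) and ended near (10.5, 7.1).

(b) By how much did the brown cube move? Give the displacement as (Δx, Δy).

(-2.1, 1.9)

From the two frames, the brown cube sits at roughly (4.1, 1.6) before and (2.0, 3.5) after.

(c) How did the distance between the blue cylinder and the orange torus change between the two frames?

-3.4

The distance was about 7.9 in the first image and 4.5 in the second, so they moved 3.4 units closer together.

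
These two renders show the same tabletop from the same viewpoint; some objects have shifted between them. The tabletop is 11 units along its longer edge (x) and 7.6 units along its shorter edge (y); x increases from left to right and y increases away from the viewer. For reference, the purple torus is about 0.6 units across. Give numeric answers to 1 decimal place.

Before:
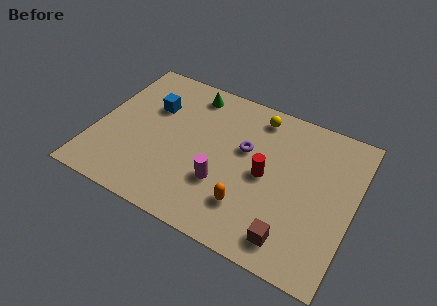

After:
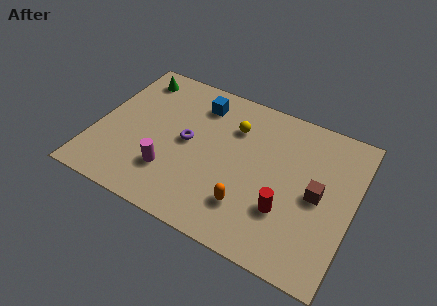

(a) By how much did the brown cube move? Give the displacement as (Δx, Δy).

(0.8, 2.5)

The brown cube was at about (8.7, 1.2) and moved to about (9.5, 3.7).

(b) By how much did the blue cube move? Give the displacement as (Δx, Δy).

(1.9, 1.0)

The blue cube started near (2.2, 5.1) and ended near (4.1, 6.1).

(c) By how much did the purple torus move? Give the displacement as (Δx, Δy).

(-2.4, -0.7)

From the two frames, the purple torus sits at roughly (6.3, 4.6) before and (3.9, 3.9) after.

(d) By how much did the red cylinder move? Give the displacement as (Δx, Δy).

(1.0, -1.3)

The red cylinder was at about (7.3, 3.7) and moved to about (8.3, 2.4).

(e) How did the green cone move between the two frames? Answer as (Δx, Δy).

(-2.5, -0.1)

The green cone was at about (3.7, 6.5) and moved to about (1.2, 6.4).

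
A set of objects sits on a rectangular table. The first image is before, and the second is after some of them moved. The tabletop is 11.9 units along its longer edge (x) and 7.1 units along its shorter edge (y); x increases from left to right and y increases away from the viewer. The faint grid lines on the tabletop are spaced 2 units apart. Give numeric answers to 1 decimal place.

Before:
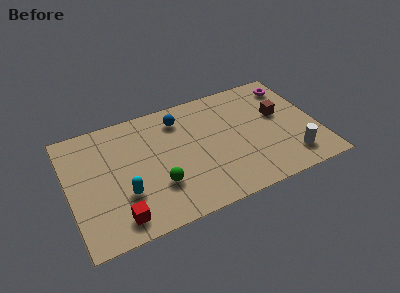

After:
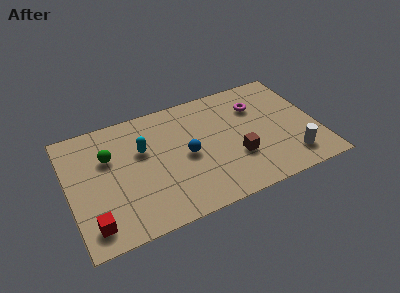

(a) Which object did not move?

the white cylinder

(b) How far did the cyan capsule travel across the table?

2.5

The cyan capsule was near (2.5, 2.3) before and (3.6, 4.5) after, so it travelled √(1.1² + 2.2²) ≈ 2.5 units.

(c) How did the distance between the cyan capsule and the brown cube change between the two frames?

-3.1

The distance was about 7.9 in the first image and 4.8 in the second, so they moved 3.1 units closer together.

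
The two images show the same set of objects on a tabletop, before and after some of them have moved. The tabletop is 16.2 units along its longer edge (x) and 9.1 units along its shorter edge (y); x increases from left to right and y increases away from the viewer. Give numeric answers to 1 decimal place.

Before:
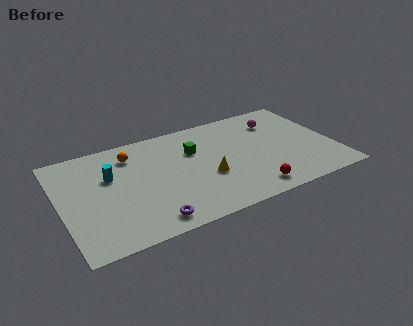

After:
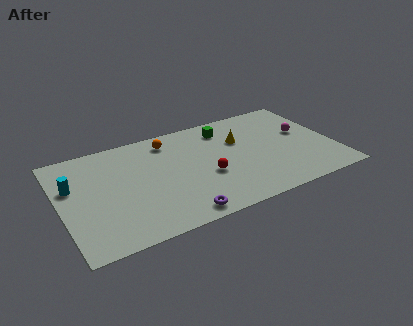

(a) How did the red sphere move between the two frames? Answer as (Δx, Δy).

(-2.3, 2.3)

From the two frames, the red sphere sits at roughly (10.8, 1.3) before and (8.5, 3.6) after.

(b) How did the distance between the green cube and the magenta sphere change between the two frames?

-0.3

They were about 5.3 units apart before and 5.0 after — 0.3 units closer together.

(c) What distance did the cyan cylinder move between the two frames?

2.2

The cyan cylinder moved from about (3.0, 5.8) to (0.8, 5.8), a distance of √(2.2² + 0.0²) ≈ 2.2.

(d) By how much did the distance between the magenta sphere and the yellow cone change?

-1.9

The distance was about 5.8 in the first image and 3.9 in the second, so they moved 1.9 units closer together.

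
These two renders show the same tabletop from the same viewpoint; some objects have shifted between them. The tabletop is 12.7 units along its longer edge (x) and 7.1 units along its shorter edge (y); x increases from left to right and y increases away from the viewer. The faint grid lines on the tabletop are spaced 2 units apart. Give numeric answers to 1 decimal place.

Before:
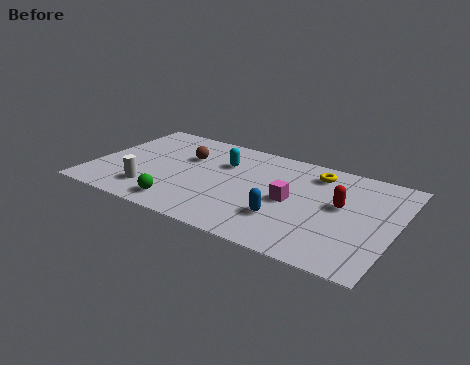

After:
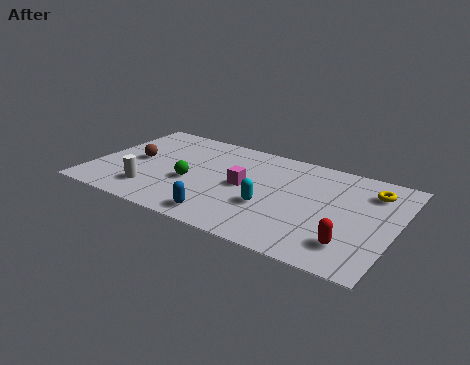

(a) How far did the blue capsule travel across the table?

2.6

From (8.3, 2.1) to (5.9, 1.0), the blue capsule covered √(2.4² + 1.1²) ≈ 2.6 units.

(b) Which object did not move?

the white cylinder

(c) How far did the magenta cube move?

2.0

The magenta cube moved from about (8.4, 3.4) to (6.4, 3.6), a distance of √(2.0² + 0.2²) ≈ 2.0.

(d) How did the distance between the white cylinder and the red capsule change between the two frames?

+0.3

They were about 8.1 units apart before and 8.4 after — 0.3 units further apart.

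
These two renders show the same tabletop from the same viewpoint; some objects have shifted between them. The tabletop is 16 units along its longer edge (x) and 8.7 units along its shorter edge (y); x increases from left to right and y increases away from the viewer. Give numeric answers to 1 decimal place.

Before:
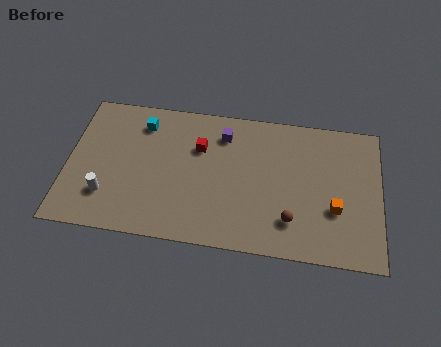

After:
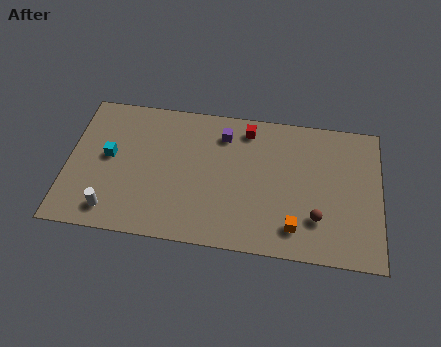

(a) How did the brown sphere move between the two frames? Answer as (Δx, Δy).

(1.3, 0.3)

From the two frames, the brown sphere sits at roughly (11.5, 2.1) before and (12.8, 2.4) after.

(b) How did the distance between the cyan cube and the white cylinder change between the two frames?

-1.7

Before: roughly 5.0 units apart; after: 3.3. That's 1.7 units closer together.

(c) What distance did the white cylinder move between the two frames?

0.9

The white cylinder moved from about (2.1, 2.3) to (2.4, 1.4), a distance of √(0.3² + 0.9²) ≈ 0.9.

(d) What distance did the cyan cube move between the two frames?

2.8

From (3.7, 7.0) to (2.1, 4.7), the cyan cube covered √(1.6² + 2.3²) ≈ 2.8 units.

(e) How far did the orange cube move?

2.4

The orange cube moved from about (13.7, 3.1) to (11.7, 1.7), a distance of √(2.0² + 1.4²) ≈ 2.4.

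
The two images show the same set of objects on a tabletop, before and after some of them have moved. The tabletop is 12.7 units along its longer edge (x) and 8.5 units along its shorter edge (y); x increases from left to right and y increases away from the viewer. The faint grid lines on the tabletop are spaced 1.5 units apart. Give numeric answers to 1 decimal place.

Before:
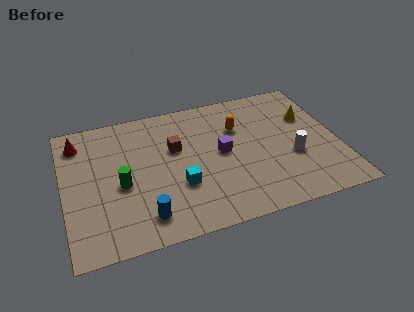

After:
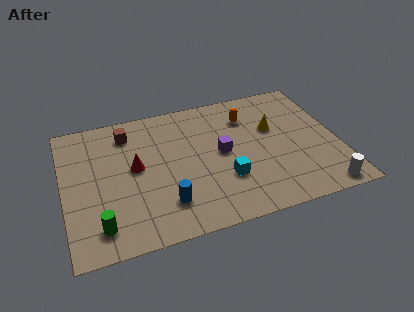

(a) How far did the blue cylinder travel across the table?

1.1

The blue cylinder moved from about (3.5, 1.5) to (4.5, 2.0), a distance of √(1.0² + 0.5²) ≈ 1.1.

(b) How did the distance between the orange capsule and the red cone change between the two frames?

-1.8

The distance was about 7.5 in the first image and 5.7 in the second, so they moved 1.8 units closer together.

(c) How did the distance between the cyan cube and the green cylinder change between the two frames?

+3.2

They were about 2.7 units apart before and 5.9 after — 3.2 units further apart.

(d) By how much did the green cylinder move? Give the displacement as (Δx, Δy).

(-1.1, -2.2)

The green cylinder was at about (2.6, 3.7) and moved to about (1.5, 1.5).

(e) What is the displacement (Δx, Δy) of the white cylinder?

(1.1, -2.4)

The white cylinder was at about (10.5, 3.2) and moved to about (11.6, 0.8).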